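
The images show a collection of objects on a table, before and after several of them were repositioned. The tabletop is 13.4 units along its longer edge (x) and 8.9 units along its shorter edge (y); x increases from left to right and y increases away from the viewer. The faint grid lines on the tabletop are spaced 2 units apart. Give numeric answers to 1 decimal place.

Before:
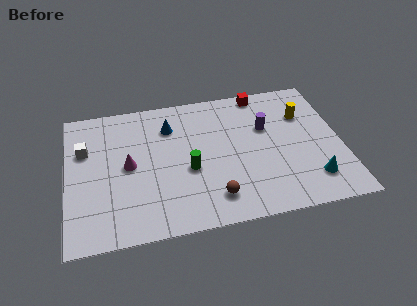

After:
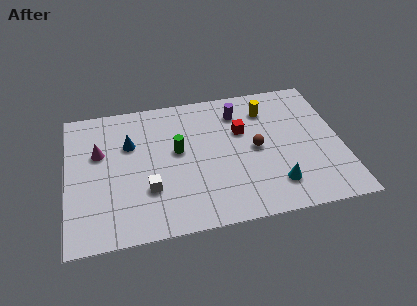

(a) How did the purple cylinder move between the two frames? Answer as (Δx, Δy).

(-1.3, 1.3)

The purple cylinder started near (9.8, 5.7) and ended near (8.5, 7.0).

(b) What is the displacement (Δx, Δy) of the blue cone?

(-2.0, -0.8)

The blue cone started near (5.1, 6.7) and ended near (3.1, 5.9).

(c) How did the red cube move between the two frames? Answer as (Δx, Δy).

(-1.1, -2.4)

From the two frames, the red cube sits at roughly (9.7, 8.1) before and (8.6, 5.7) after.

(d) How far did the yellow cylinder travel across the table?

1.9

The yellow cylinder was near (11.7, 6.2) before and (9.9, 6.9) after, so it travelled √(1.8² + 0.7²) ≈ 1.9 units.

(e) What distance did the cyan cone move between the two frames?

1.8

The cyan cone was near (11.8, 1.9) before and (10.0, 1.9) after, so it travelled √(1.8² + 0.0²) ≈ 1.8 units.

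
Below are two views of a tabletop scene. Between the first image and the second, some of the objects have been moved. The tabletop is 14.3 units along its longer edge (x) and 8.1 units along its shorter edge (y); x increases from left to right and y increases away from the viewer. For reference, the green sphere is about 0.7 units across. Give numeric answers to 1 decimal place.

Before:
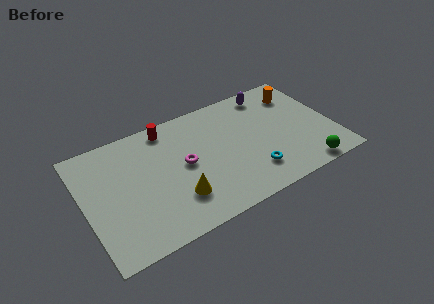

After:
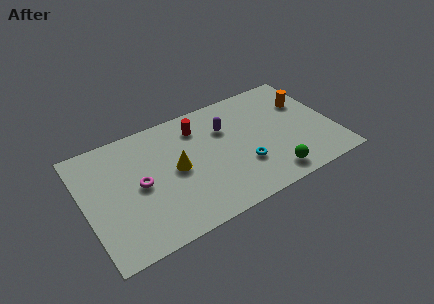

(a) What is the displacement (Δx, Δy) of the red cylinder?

(1.7, -0.7)

The red cylinder started near (5.1, 7.1) and ended near (6.8, 6.4).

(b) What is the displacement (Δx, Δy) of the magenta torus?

(-2.6, -0.2)

The magenta torus was at about (5.7, 4.2) and moved to about (3.1, 4.0).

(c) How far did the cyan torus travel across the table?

0.8

The cyan torus was near (9.3, 1.9) before and (8.9, 2.6) after, so it travelled √(0.4² + 0.7²) ≈ 0.8 units.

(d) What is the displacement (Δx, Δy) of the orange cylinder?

(0.3, -0.8)

From the two frames, the orange cylinder sits at roughly (12.7, 6.3) before and (13.0, 5.5) after.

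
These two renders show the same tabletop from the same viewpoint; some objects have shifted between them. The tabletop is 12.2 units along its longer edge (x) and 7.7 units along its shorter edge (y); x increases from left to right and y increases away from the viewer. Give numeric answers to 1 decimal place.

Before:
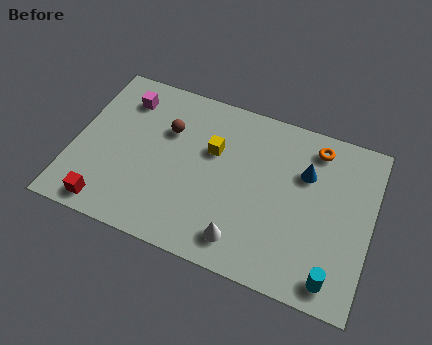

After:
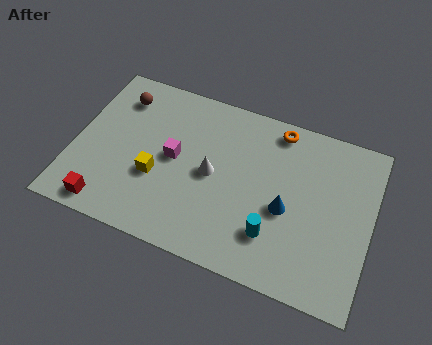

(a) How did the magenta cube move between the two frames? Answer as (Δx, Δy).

(2.3, -2.1)

The magenta cube was at about (1.8, 6.1) and moved to about (4.1, 4.0).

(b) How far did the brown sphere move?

2.3

From (3.7, 5.2) to (1.6, 6.1), the brown sphere covered √(2.1² + 0.9²) ≈ 2.3 units.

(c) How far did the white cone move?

2.9

The white cone was near (7.2, 1.3) before and (5.7, 3.8) after, so it travelled √(1.5² + 2.5²) ≈ 2.9 units.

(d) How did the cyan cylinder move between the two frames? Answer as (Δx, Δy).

(-2.5, 1.0)

The cyan cylinder was at about (10.9, 1.0) and moved to about (8.4, 2.0).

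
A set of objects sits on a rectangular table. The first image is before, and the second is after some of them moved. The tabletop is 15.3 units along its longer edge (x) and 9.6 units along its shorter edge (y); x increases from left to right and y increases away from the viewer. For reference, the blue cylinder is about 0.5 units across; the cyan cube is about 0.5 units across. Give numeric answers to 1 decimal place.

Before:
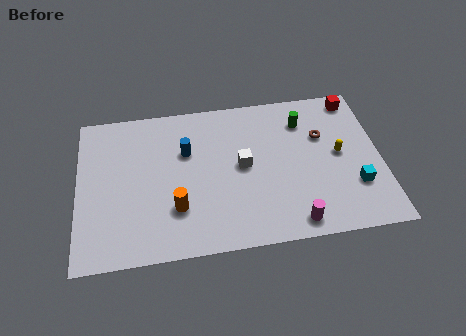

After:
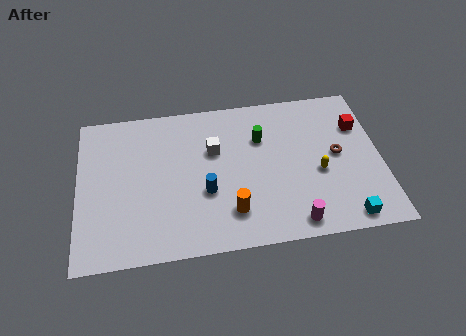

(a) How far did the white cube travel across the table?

1.8

The white cube moved from about (8.3, 5.0) to (6.9, 6.2), a distance of √(1.4² + 1.2²) ≈ 1.8.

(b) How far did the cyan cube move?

2.0

The cyan cube moved from about (13.9, 2.9) to (13.3, 1.0), a distance of √(0.6² + 1.9²) ≈ 2.0.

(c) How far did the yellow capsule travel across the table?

1.5

The yellow capsule moved from about (13.2, 5.0) to (12.1, 4.0), a distance of √(1.1² + 1.0²) ≈ 1.5.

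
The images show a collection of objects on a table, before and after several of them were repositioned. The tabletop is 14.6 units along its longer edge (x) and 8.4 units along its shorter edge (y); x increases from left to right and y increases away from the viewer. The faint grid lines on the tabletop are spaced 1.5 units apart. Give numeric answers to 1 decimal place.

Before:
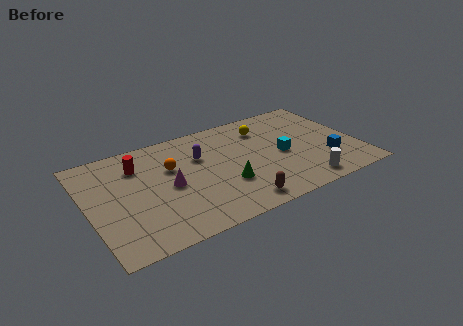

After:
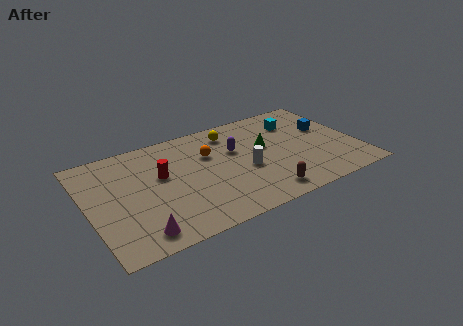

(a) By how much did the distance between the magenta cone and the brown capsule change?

+2.3

Before: roughly 4.4 units apart; after: 6.7. That's 2.3 units further apart.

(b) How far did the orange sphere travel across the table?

2.1

From (4.6, 5.4) to (6.7, 5.6), the orange sphere covered √(2.1² + 0.2²) ≈ 2.1 units.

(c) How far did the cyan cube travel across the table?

2.7

The cyan cube was near (10.5, 3.9) before and (11.7, 6.3) after, so it travelled √(1.2² + 2.4²) ≈ 2.7 units.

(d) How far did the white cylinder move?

3.7

The white cylinder moved from about (11.2, 1.1) to (8.4, 3.5), a distance of √(2.8² + 2.4²) ≈ 3.7.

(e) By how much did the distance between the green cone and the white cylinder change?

-2.4

They were about 4.3 units apart before and 1.9 after — 2.4 units closer together.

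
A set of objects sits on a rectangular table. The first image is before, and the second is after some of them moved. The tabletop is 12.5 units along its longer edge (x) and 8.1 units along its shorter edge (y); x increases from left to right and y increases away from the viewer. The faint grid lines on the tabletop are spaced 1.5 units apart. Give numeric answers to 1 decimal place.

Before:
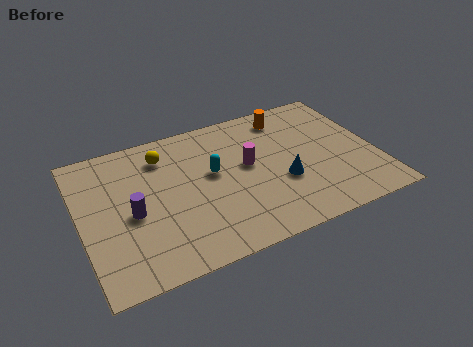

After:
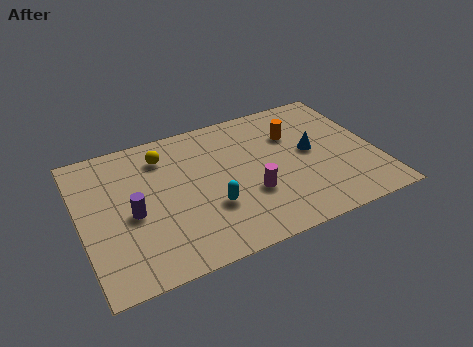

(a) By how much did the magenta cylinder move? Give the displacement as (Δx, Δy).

(-0.1, -1.7)

The magenta cylinder was at about (7.1, 4.5) and moved to about (7.0, 2.8).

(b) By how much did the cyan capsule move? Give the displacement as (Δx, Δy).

(-0.3, -1.9)

From the two frames, the cyan capsule sits at roughly (5.6, 4.6) before and (5.3, 2.7) after.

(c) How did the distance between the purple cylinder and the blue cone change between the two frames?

+1.4

Before: roughly 6.3 units apart; after: 7.7. That's 1.4 units further apart.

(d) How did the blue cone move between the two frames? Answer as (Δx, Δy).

(1.4, 1.3)

From the two frames, the blue cone sits at roughly (8.4, 3.0) before and (9.8, 4.3) after.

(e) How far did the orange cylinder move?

1.2

The orange cylinder was near (9.1, 6.8) before and (9.2, 5.6) after, so it travelled √(0.1² + 1.2²) ≈ 1.2 units.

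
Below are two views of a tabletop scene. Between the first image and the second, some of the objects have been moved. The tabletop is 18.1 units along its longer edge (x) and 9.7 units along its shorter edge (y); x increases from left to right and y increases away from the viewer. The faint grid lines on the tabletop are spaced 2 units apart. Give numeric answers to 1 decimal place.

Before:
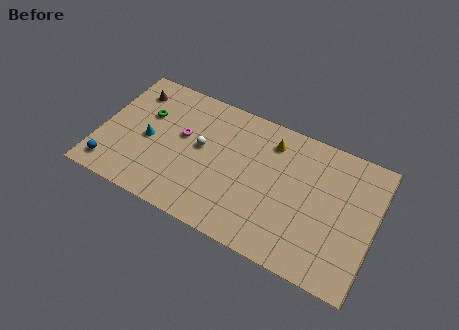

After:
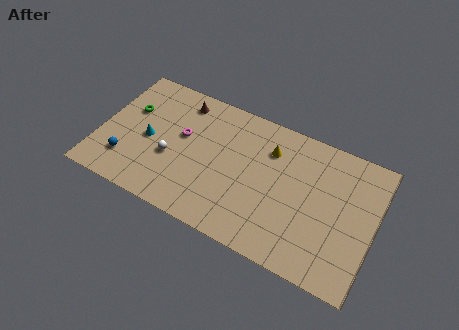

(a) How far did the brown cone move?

3.2

The brown cone was near (1.7, 7.7) before and (4.9, 8.2) after, so it travelled √(3.2² + 0.5²) ≈ 3.2 units.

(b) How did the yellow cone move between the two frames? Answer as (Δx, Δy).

(0.0, -0.6)

From the two frames, the yellow cone sits at roughly (11.0, 7.8) before and (11.0, 7.2) after.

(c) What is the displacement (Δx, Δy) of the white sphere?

(-1.8, -1.6)

The white sphere was at about (6.6, 5.4) and moved to about (4.8, 3.8).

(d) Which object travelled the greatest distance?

the brown cone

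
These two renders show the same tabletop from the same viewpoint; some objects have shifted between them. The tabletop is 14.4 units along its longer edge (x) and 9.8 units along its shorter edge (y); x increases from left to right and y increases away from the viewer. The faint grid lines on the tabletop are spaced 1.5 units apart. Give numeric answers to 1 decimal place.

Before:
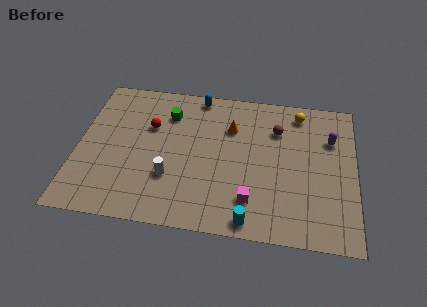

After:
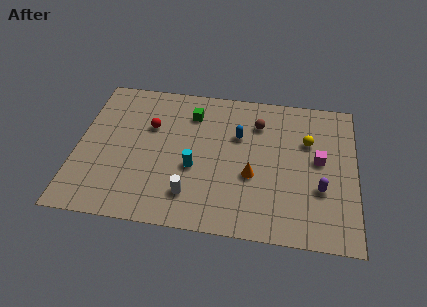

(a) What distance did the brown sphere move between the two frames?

1.0

The brown sphere was near (10.3, 7.1) before and (9.3, 7.4) after, so it travelled √(1.0² + 0.3²) ≈ 1.0 units.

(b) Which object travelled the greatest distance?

the magenta cube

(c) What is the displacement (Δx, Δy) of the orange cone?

(1.2, -3.1)

The orange cone started near (7.9, 6.9) and ended near (9.1, 3.8).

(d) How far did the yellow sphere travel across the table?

2.0

The yellow sphere moved from about (11.4, 8.4) to (11.9, 6.5), a distance of √(0.5² + 1.9²) ≈ 2.0.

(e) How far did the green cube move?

1.2

From (4.6, 7.4) to (5.8, 7.6), the green cube covered √(1.2² + 0.2²) ≈ 1.2 units.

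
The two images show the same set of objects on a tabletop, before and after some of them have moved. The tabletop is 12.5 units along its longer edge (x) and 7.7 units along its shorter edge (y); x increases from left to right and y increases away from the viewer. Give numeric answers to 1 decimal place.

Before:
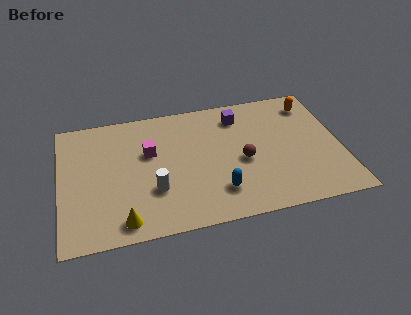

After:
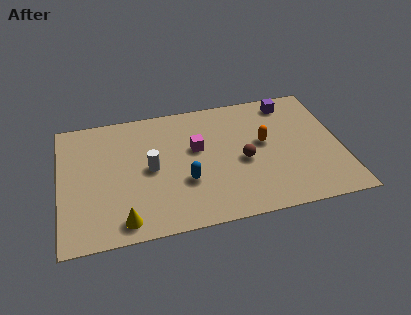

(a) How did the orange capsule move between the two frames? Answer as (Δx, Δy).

(-2.3, -2.0)

The orange capsule started near (11.4, 6.3) and ended near (9.1, 4.3).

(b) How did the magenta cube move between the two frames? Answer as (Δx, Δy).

(2.1, -0.2)

The magenta cube was at about (4.0, 4.8) and moved to about (6.1, 4.6).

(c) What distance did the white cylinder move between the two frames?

1.3

From (4.1, 2.5) to (4.0, 3.8), the white cylinder covered √(0.1² + 1.3²) ≈ 1.3 units.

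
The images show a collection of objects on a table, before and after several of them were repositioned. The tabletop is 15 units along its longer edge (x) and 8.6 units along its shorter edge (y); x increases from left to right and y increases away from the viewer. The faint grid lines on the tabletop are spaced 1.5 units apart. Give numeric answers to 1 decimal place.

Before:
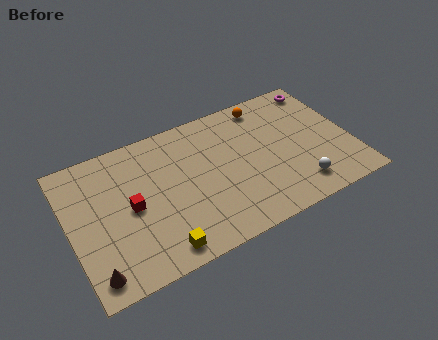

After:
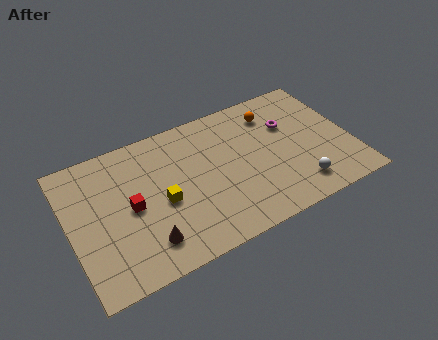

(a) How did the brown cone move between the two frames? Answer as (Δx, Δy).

(2.8, 0.6)

From the two frames, the brown cone sits at roughly (0.9, 1.2) before and (3.7, 1.8) after.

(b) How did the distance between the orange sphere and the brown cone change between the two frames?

-2.8

They were about 11.8 units apart before and 9.0 after — 2.8 units closer together.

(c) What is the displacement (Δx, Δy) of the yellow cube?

(0.5, 2.7)

The yellow cube started near (4.3, 1.1) and ended near (4.8, 3.8).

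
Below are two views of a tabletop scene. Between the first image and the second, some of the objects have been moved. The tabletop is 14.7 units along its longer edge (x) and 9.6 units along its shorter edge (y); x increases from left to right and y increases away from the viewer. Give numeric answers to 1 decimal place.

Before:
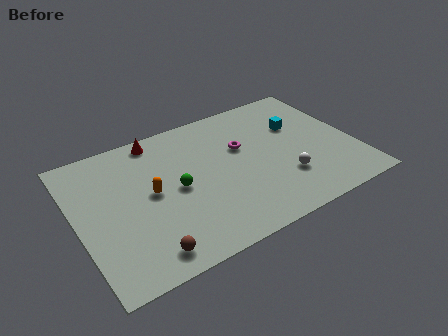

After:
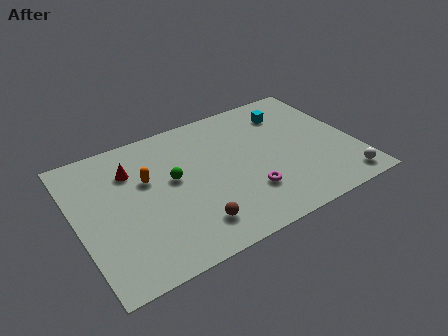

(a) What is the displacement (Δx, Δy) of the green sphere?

(-0.1, 0.7)

The green sphere was at about (5.2, 4.7) and moved to about (5.1, 5.4).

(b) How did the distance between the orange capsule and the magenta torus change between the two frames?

+0.8

Before: roughly 5.1 units apart; after: 5.9. That's 0.8 units further apart.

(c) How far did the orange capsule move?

1.0

The orange capsule moved from about (3.9, 5.0) to (3.8, 6.0), a distance of √(0.1² + 1.0²) ≈ 1.0.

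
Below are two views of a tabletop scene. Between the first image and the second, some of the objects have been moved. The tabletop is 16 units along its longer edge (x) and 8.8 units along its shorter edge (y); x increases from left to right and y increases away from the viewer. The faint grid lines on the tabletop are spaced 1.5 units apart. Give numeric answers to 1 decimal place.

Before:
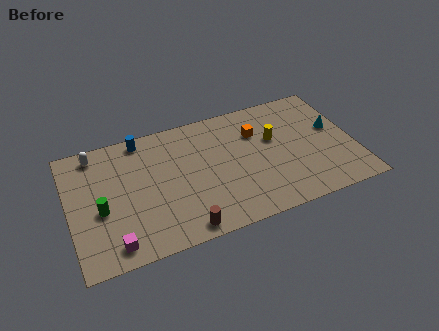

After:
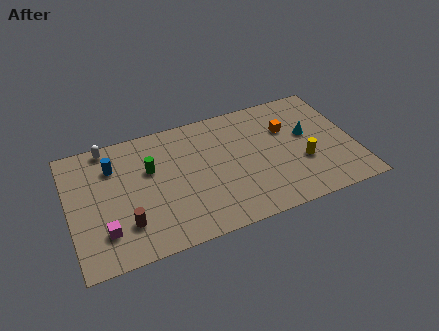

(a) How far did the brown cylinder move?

3.3

From (6.0, 0.9) to (3.0, 2.3), the brown cylinder covered √(3.0² + 1.4²) ≈ 3.3 units.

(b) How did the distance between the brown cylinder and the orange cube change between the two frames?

+3.0

Before: roughly 7.1 units apart; after: 10.1. That's 3.0 units further apart.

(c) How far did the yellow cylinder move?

2.6

From (11.6, 5.4) to (13.0, 3.2), the yellow cylinder covered √(1.4² + 2.2²) ≈ 2.6 units.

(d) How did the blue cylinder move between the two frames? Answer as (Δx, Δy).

(-1.7, -1.4)

From the two frames, the blue cylinder sits at roughly (4.3, 7.9) before and (2.6, 6.5) after.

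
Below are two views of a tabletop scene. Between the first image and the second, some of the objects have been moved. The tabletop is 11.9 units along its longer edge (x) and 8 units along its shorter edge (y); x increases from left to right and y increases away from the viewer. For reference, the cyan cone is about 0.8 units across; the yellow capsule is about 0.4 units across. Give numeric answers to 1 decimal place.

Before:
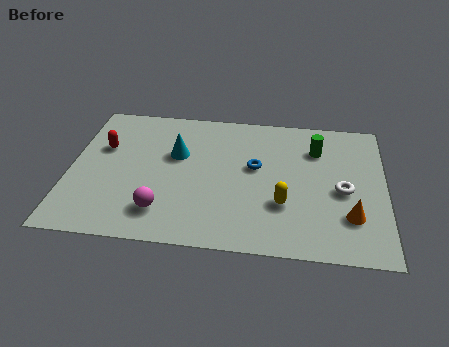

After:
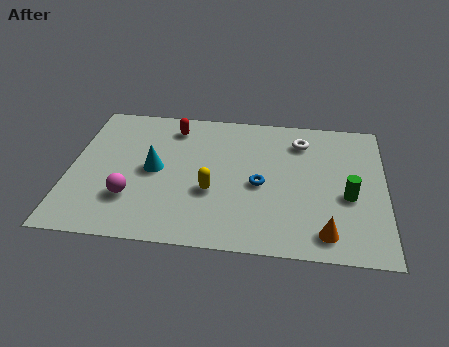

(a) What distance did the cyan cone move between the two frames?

1.3

From (4.0, 5.0) to (3.2, 4.0), the cyan cone covered √(0.8² + 1.0²) ≈ 1.3 units.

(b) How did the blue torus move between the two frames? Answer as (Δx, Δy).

(0.2, -1.0)

From the two frames, the blue torus sits at roughly (7.0, 4.6) before and (7.2, 3.6) after.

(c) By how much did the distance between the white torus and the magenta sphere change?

+0.5

Before: roughly 7.0 units apart; after: 7.5. That's 0.5 units further apart.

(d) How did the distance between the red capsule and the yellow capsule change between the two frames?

-3.4

They were about 7.3 units apart before and 3.9 after — 3.4 units closer together.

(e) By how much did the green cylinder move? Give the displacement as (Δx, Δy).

(1.2, -2.6)

The green cylinder started near (9.3, 5.9) and ended near (10.5, 3.3).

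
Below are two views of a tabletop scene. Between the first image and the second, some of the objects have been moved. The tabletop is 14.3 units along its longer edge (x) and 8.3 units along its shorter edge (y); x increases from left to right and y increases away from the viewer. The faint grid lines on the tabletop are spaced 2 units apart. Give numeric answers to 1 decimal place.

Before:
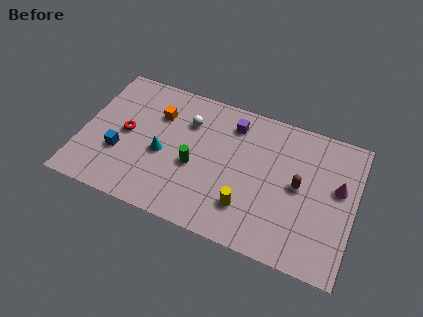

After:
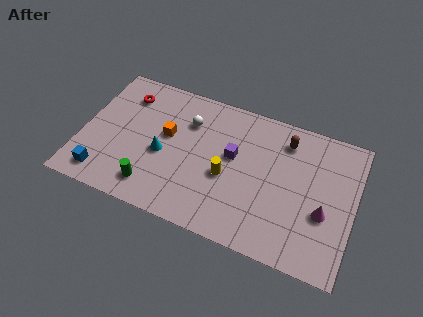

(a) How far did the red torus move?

2.3

The red torus moved from about (2.3, 4.2) to (2.0, 6.5), a distance of √(0.3² + 2.3²) ≈ 2.3.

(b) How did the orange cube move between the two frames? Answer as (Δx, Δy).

(0.6, -1.1)

The orange cube started near (3.8, 5.9) and ended near (4.4, 4.8).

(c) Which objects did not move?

the white sphere and the cyan cone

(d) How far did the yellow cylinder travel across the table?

1.8

The yellow cylinder moved from about (8.9, 2.1) to (7.7, 3.5), a distance of √(1.2² + 1.4²) ≈ 1.8.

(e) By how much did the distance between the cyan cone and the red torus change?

+1.6

The distance was about 2.1 in the first image and 3.7 in the second, so they moved 1.6 units further apart.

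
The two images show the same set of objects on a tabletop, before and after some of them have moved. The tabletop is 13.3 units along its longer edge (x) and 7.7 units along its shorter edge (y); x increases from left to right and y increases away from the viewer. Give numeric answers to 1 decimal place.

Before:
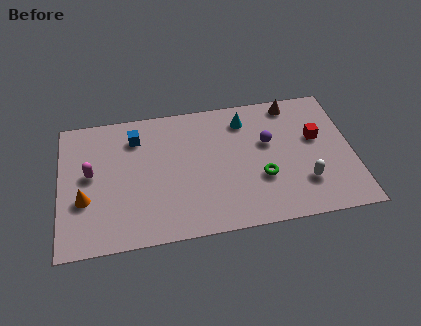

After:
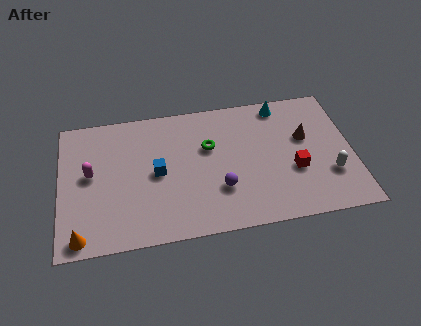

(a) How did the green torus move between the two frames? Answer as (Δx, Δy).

(-2.3, 2.2)

The green torus started near (9.1, 2.7) and ended near (6.8, 4.9).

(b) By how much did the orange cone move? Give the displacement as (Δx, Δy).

(-0.2, -2.0)

From the two frames, the orange cone sits at roughly (1.1, 2.8) before and (0.9, 0.8) after.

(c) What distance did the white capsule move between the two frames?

1.2

From (11.0, 2.1) to (12.2, 2.4), the white capsule covered √(1.2² + 0.3²) ≈ 1.2 units.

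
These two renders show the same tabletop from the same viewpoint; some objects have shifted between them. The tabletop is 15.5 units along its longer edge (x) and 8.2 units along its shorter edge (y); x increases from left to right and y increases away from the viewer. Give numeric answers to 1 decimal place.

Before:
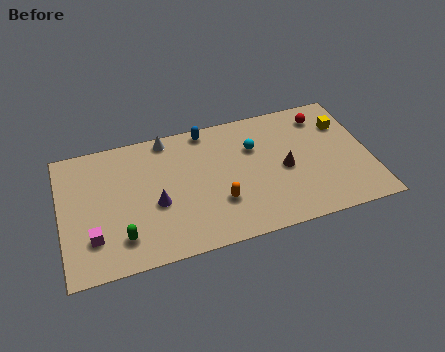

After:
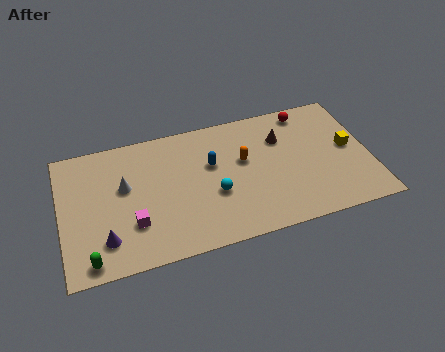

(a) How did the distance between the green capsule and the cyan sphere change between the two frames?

-1.2

They were about 7.9 units apart before and 6.7 after — 1.2 units closer together.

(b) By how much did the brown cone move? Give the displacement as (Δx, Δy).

(0.0, 2.0)

The brown cone was at about (11.2, 3.8) and moved to about (11.2, 5.8).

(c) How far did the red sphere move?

0.9

From (13.4, 6.7) to (12.6, 7.2), the red sphere covered √(0.8² + 0.5²) ≈ 0.9 units.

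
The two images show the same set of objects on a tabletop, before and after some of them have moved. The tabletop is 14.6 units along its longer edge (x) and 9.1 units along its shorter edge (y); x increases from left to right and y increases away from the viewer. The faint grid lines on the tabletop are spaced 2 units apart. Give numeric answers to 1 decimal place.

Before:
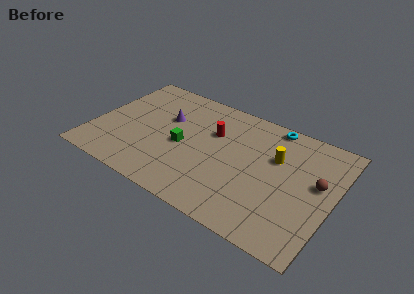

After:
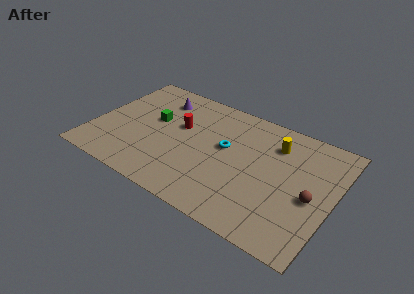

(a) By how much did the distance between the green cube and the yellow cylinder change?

+1.7

Before: roughly 5.8 units apart; after: 7.5. That's 1.7 units further apart.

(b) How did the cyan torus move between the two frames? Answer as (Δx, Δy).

(-2.4, -3.1)

From the two frames, the cyan torus sits at roughly (10.4, 8.3) before and (8.0, 5.2) after.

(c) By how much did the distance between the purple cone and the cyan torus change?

-1.8

They were about 6.7 units apart before and 4.9 after — 1.8 units closer together.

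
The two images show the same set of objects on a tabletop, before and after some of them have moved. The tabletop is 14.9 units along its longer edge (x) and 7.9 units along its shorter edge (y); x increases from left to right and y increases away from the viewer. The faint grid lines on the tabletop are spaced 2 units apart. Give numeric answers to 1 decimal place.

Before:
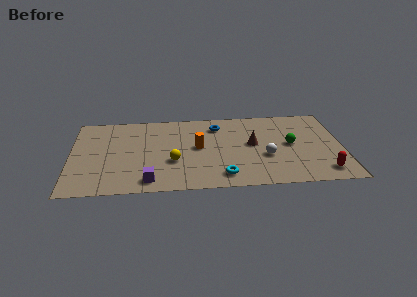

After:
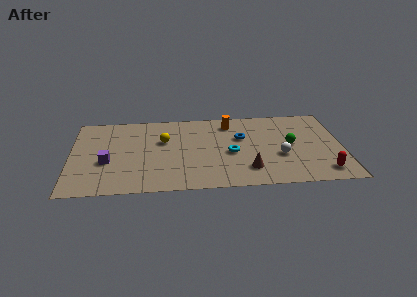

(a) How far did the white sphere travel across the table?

0.8

From (10.7, 3.0) to (11.5, 3.0), the white sphere covered √(0.8² + 0.0²) ≈ 0.8 units.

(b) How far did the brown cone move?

2.5

The brown cone moved from about (10.0, 4.3) to (9.7, 1.8), a distance of √(0.3² + 2.5²) ≈ 2.5.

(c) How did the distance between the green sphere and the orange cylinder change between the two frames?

-1.0

The distance was about 5.1 in the first image and 4.1 in the second, so they moved 1.0 units closer together.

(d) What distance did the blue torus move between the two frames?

1.8

From (8.1, 6.3) to (9.4, 5.0), the blue torus covered √(1.3² + 1.3²) ≈ 1.8 units.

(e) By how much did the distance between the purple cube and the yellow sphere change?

+1.4

They were about 2.2 units apart before and 3.6 after — 1.4 units further apart.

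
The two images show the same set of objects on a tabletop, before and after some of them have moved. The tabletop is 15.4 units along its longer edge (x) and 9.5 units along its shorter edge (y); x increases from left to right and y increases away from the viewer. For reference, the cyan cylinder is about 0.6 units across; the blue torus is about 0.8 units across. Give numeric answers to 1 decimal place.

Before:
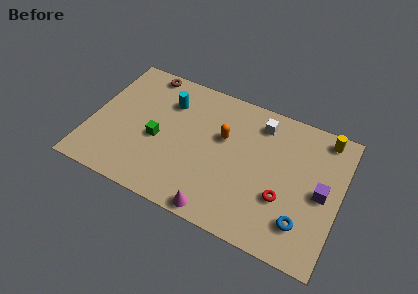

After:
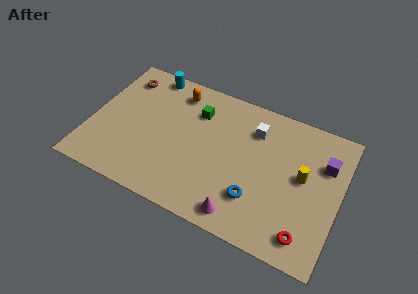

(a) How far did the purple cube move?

2.0

The purple cube moved from about (14.3, 4.6) to (14.3, 6.6), a distance of √(0.0² + 2.0²) ≈ 2.0.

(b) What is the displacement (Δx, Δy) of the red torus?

(1.6, -1.8)

The red torus started near (12.1, 3.3) and ended near (13.7, 1.5).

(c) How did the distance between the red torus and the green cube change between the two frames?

+1.3

The distance was about 7.9 in the first image and 9.2 in the second, so they moved 1.3 units further apart.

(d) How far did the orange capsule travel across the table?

3.8

The orange capsule moved from about (8.1, 5.9) to (4.9, 7.9), a distance of √(3.2² + 2.0²) ≈ 3.8.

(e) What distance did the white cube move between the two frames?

0.7

The white cube was near (10.2, 7.8) before and (9.9, 7.2) after, so it travelled √(0.3² + 0.6²) ≈ 0.7 units.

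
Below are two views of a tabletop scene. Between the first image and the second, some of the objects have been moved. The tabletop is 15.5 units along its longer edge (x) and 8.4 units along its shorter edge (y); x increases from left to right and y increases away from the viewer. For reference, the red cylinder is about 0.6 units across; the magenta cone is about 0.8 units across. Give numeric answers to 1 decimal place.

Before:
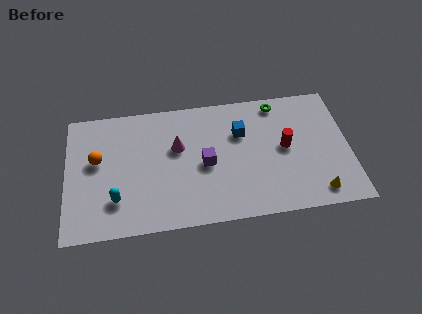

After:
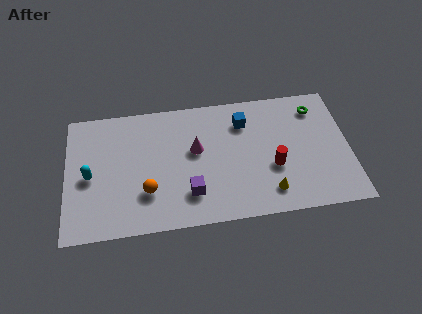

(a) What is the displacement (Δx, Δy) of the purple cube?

(-0.9, -1.8)

From the two frames, the purple cube sits at roughly (7.6, 3.9) before and (6.7, 2.1) after.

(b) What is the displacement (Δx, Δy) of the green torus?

(2.1, -0.6)

The green torus started near (11.7, 7.4) and ended near (13.8, 6.8).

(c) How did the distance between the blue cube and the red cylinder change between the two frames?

+0.8

Before: roughly 2.7 units apart; after: 3.5. That's 0.8 units further apart.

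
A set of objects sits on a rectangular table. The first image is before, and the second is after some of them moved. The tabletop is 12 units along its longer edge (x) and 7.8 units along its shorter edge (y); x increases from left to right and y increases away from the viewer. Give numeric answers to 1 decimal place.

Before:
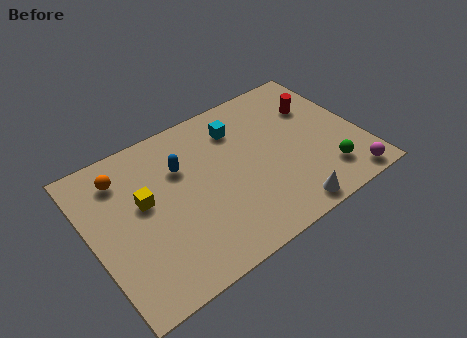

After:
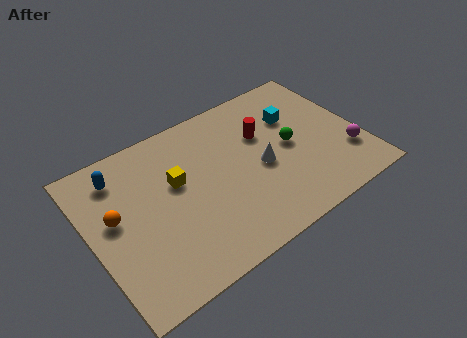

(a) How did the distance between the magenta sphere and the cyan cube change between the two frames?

-3.0

They were about 6.6 units apart before and 3.6 after — 3.0 units closer together.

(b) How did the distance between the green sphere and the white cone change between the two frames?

-0.7

They were about 2.2 units apart before and 1.5 after — 0.7 units closer together.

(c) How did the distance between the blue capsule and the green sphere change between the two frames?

+0.8

They were about 6.9 units apart before and 7.7 after — 0.8 units further apart.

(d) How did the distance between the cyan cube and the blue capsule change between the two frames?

+5.1

The distance was about 2.8 in the first image and 7.9 in the second, so they moved 5.1 units further apart.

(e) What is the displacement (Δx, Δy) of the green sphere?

(-1.2, 2.2)

The green sphere started near (10.1, 1.7) and ended near (8.9, 3.9).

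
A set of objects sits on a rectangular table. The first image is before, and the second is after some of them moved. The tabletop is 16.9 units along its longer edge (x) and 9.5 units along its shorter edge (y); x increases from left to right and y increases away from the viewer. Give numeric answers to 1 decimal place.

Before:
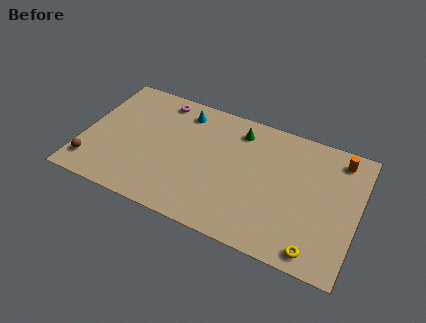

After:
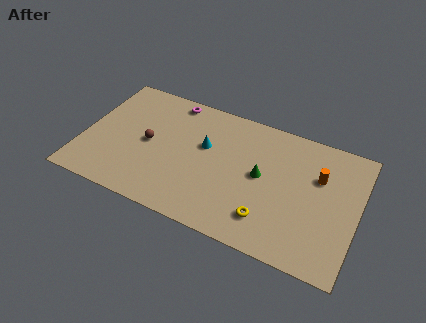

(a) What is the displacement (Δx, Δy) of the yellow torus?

(-3.0, 1.0)

The yellow torus was at about (14.7, 1.1) and moved to about (11.7, 2.1).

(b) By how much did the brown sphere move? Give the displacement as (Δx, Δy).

(3.2, 2.9)

The brown sphere was at about (0.8, 1.8) and moved to about (4.0, 4.7).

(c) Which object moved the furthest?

the brown sphere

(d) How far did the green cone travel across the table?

3.3

The green cone was near (9.3, 7.8) before and (11.0, 5.0) after, so it travelled √(1.7² + 2.8²) ≈ 3.3 units.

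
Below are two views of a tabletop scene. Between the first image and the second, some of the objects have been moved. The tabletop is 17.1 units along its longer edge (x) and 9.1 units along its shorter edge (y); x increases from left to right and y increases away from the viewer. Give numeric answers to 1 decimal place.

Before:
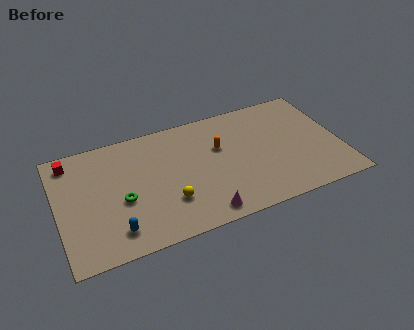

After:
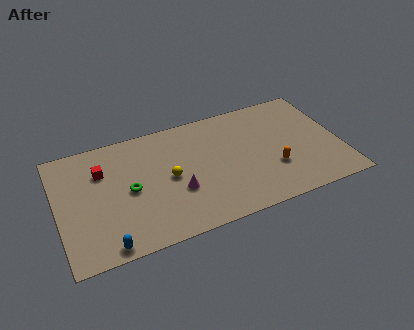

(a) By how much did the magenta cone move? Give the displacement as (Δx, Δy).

(-1.3, 2.2)

From the two frames, the magenta cone sits at roughly (8.4, 1.1) before and (7.1, 3.3) after.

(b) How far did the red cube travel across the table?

2.3

From (1.0, 7.8) to (2.8, 6.4), the red cube covered √(1.8² + 1.4²) ≈ 2.3 units.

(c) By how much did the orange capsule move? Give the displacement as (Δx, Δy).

(3.0, -2.8)

The orange capsule started near (9.9, 5.8) and ended near (12.9, 3.0).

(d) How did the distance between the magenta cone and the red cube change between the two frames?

-4.7

They were about 10.0 units apart before and 5.3 after — 4.7 units closer together.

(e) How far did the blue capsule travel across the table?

1.1

The blue capsule moved from about (3.2, 1.7) to (2.6, 0.8), a distance of √(0.6² + 0.9²) ≈ 1.1.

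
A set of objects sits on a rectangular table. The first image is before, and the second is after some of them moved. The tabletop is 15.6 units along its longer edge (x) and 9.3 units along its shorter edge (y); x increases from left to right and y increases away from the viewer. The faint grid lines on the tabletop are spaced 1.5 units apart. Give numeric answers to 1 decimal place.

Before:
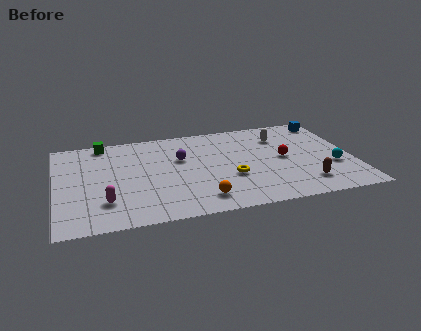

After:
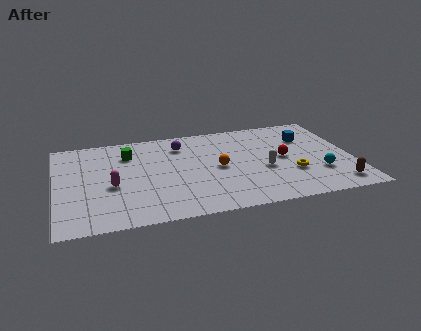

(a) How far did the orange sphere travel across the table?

3.1

The orange sphere was near (7.4, 1.6) before and (8.5, 4.5) after, so it travelled √(1.1² + 2.9²) ≈ 3.1 units.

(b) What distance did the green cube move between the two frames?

1.9

The green cube moved from about (2.6, 8.4) to (3.9, 7.0), a distance of √(1.3² + 1.4²) ≈ 1.9.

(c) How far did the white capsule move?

3.4

The white capsule was near (12.0, 7.0) before and (10.9, 3.8) after, so it travelled √(1.1² + 3.2²) ≈ 3.4 units.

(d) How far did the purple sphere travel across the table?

1.4

The purple sphere was near (6.6, 5.9) before and (6.7, 7.3) after, so it travelled √(0.1² + 1.4²) ≈ 1.4 units.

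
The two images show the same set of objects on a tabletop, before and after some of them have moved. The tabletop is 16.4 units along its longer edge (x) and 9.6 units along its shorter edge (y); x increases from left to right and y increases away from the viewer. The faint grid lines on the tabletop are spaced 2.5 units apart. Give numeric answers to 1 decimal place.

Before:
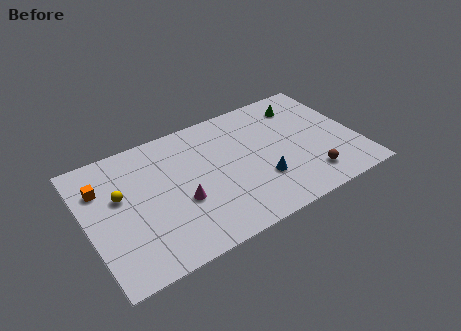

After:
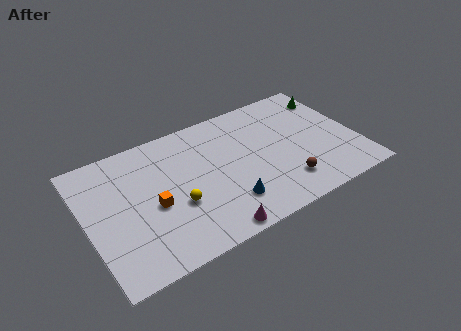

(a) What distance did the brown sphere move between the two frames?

1.5

From (13.1, 1.9) to (11.6, 2.1), the brown sphere covered √(1.5² + 0.2²) ≈ 1.5 units.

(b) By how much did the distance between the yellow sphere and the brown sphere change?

-5.1

They were about 11.7 units apart before and 6.6 after — 5.1 units closer together.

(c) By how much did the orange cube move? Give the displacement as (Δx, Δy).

(2.8, -2.7)

The orange cube was at about (1.1, 6.9) and moved to about (3.9, 4.2).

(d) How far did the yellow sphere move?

3.8

The yellow sphere moved from about (2.1, 5.8) to (5.2, 3.6), a distance of √(3.1² + 2.2²) ≈ 3.8.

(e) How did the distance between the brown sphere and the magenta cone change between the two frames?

-2.9

The distance was about 7.8 in the first image and 4.9 in the second, so they moved 2.9 units closer together.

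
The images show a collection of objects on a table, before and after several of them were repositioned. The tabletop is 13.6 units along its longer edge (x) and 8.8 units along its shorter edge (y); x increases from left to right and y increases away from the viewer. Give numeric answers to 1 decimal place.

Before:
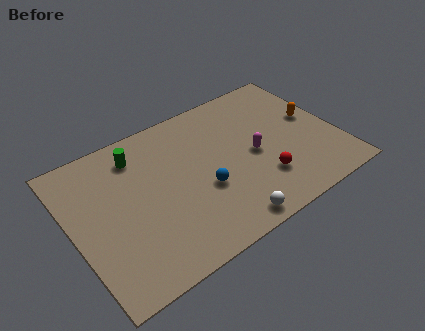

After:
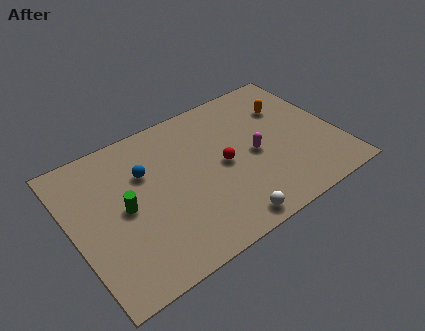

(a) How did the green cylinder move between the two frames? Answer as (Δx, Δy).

(-1.1, -2.7)

The green cylinder was at about (3.7, 7.1) and moved to about (2.6, 4.4).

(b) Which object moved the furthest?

the blue sphere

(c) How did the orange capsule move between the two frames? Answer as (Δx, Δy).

(-1.1, 1.3)

The orange capsule was at about (12.6, 4.9) and moved to about (11.5, 6.2).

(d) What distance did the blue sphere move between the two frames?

3.6

From (6.5, 3.4) to (3.9, 5.9), the blue sphere covered √(2.6² + 2.5²) ≈ 3.6 units.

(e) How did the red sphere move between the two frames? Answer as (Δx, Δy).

(-1.7, 1.9)

The red sphere was at about (9.4, 2.4) and moved to about (7.7, 4.3).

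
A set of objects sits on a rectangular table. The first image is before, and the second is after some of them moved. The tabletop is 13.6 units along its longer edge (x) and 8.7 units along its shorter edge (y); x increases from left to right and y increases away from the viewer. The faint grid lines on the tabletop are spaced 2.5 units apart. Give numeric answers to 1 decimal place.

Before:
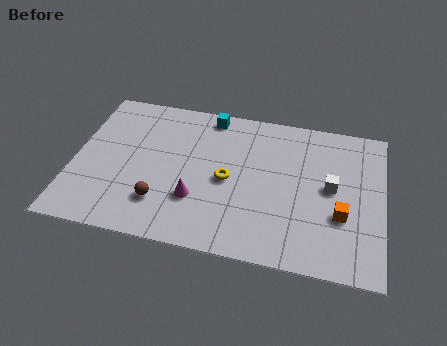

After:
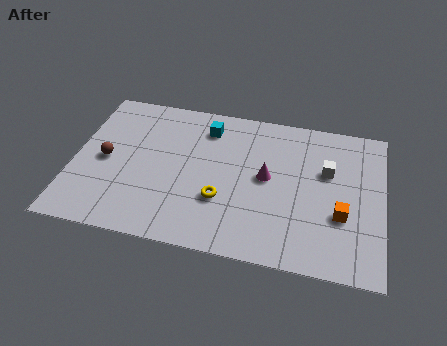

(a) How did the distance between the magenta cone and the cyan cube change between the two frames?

-1.4

Before: roughly 5.1 units apart; after: 3.7. That's 1.4 units closer together.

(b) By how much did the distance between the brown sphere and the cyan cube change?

-0.8

The distance was about 5.9 in the first image and 5.1 in the second, so they moved 0.8 units closer together.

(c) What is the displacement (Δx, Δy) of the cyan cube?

(-0.1, -0.8)

The cyan cube started near (5.8, 7.8) and ended near (5.7, 7.0).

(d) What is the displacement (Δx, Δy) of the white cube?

(-0.2, 0.9)

The white cube was at about (11.3, 4.6) and moved to about (11.1, 5.5).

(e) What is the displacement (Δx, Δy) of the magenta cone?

(3.0, 1.9)

The magenta cone started near (5.5, 2.7) and ended near (8.5, 4.6).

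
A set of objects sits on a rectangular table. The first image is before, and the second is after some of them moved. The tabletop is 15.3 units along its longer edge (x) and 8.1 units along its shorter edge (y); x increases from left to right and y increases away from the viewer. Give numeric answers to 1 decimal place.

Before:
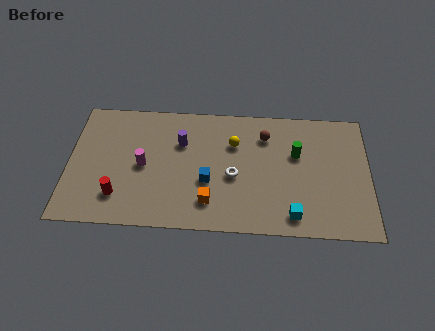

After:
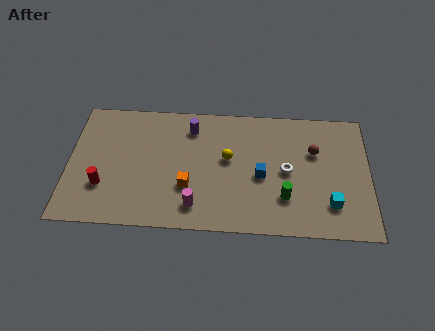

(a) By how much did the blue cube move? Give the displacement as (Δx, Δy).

(2.7, 0.5)

The blue cube was at about (7.1, 3.1) and moved to about (9.8, 3.6).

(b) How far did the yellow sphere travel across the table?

1.0

The yellow sphere moved from about (8.4, 5.6) to (8.1, 4.6), a distance of √(0.3² + 1.0²) ≈ 1.0.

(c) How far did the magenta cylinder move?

3.6

The magenta cylinder moved from about (3.8, 3.9) to (6.5, 1.5), a distance of √(2.7² + 2.4²) ≈ 3.6.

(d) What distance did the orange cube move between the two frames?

1.4

From (7.2, 1.8) to (6.1, 2.7), the orange cube covered √(1.1² + 0.9²) ≈ 1.4 units.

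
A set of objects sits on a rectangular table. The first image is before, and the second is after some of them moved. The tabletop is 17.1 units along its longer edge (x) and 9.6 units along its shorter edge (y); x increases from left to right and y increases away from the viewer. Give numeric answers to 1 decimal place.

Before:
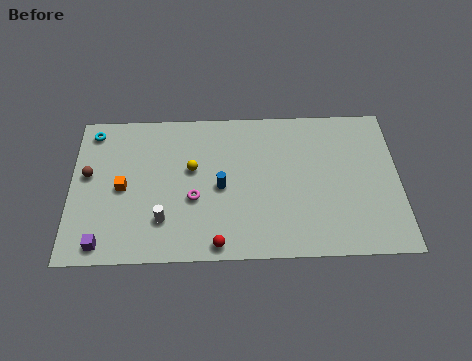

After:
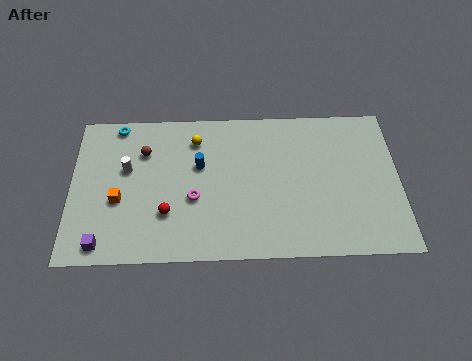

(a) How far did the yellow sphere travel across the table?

1.9

The yellow sphere was near (6.3, 5.7) before and (6.5, 7.6) after, so it travelled √(0.2² + 1.9²) ≈ 1.9 units.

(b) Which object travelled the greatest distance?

the white cylinder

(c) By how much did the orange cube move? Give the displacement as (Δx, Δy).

(-0.2, -0.8)

The orange cube was at about (2.7, 4.6) and moved to about (2.5, 3.8).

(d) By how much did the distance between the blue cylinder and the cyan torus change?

-2.6

They were about 7.7 units apart before and 5.1 after — 2.6 units closer together.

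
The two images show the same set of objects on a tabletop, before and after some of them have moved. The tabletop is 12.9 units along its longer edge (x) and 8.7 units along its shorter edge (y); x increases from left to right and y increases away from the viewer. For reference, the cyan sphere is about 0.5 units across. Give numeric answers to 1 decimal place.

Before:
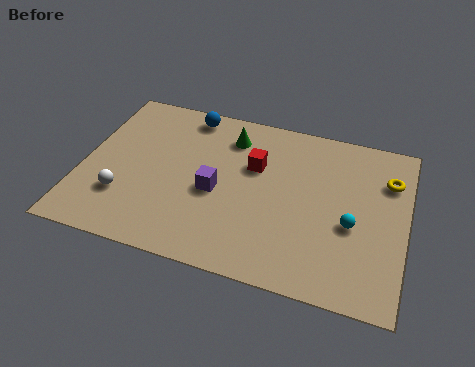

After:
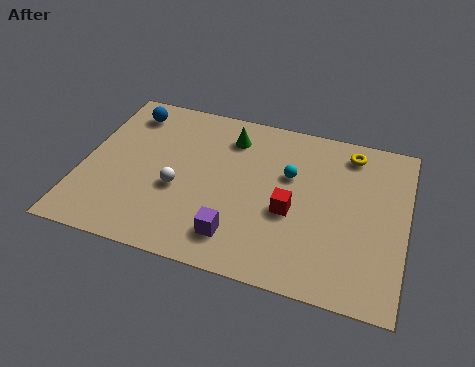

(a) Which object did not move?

the green cone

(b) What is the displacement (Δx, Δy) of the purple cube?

(1.0, -2.1)

The purple cube was at about (5.4, 3.8) and moved to about (6.4, 1.7).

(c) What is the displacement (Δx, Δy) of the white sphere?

(2.1, 1.0)

The white sphere was at about (1.8, 2.5) and moved to about (3.9, 3.5).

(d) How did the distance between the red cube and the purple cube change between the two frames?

+0.5

Before: roughly 2.3 units apart; after: 2.8. That's 0.5 units further apart.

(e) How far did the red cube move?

2.6

From (6.8, 5.6) to (8.4, 3.6), the red cube covered √(1.6² + 2.0²) ≈ 2.6 units.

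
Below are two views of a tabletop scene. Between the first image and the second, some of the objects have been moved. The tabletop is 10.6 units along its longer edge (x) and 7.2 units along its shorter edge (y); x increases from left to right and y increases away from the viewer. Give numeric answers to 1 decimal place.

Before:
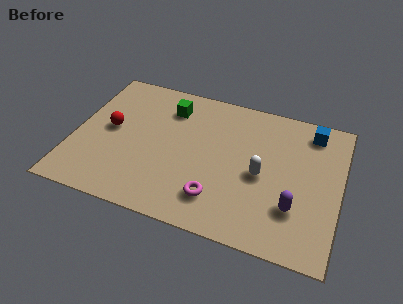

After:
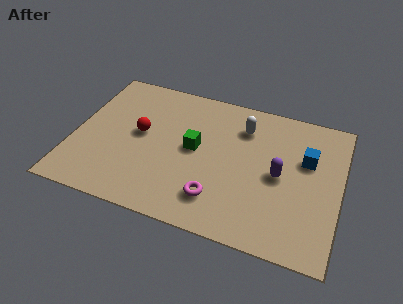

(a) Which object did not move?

the magenta torus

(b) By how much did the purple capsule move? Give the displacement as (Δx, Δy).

(-0.7, 1.4)

The purple capsule was at about (8.9, 2.1) and moved to about (8.2, 3.5).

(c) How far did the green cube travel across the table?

2.2

The green cube was near (3.6, 5.6) before and (4.8, 3.8) after, so it travelled √(1.2² + 1.8²) ≈ 2.2 units.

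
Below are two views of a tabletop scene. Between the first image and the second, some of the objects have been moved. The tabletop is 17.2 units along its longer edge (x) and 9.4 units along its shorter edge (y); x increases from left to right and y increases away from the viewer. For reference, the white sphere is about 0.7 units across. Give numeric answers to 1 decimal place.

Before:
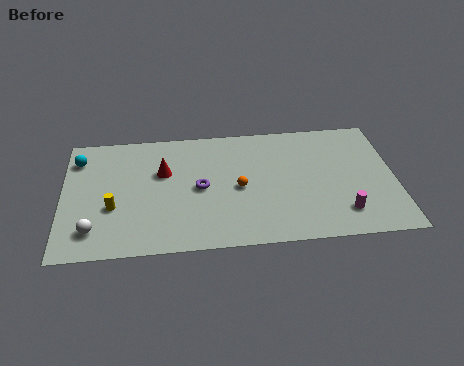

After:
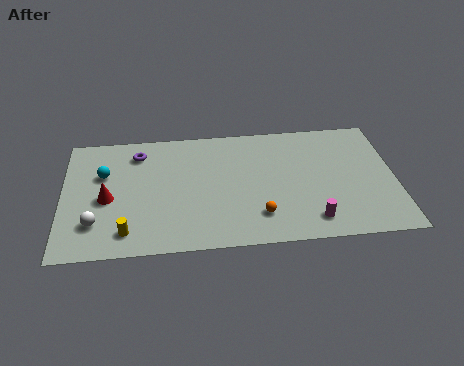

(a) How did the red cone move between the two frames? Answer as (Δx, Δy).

(-2.9, -1.8)

From the two frames, the red cone sits at roughly (5.2, 6.0) before and (2.3, 4.2) after.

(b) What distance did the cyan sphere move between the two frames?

1.8

The cyan sphere moved from about (0.8, 7.4) to (2.1, 6.1), a distance of √(1.3² + 1.3²) ≈ 1.8.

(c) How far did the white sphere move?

0.5

From (1.6, 1.9) to (1.7, 2.4), the white sphere covered √(0.1² + 0.5²) ≈ 0.5 units.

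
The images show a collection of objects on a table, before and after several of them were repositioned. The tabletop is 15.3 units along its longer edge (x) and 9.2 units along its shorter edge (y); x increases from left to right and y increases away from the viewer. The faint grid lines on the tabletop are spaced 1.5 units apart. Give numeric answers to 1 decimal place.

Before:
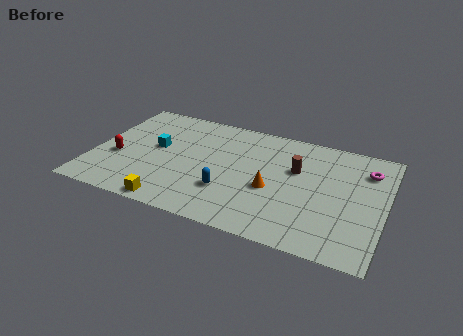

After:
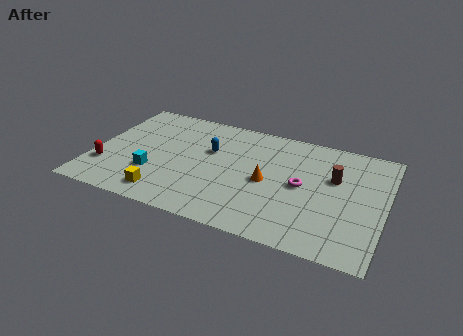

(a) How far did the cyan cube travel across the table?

2.2

From (3.2, 5.1) to (3.3, 2.9), the cyan cube covered √(0.1² + 2.2²) ≈ 2.2 units.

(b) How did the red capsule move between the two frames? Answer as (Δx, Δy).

(-0.5, -1.0)

From the two frames, the red capsule sits at roughly (1.3, 3.6) before and (0.8, 2.6) after.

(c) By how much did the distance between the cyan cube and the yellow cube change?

-2.8

Before: roughly 4.5 units apart; after: 1.7. That's 2.8 units closer together.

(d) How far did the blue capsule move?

3.3

The blue capsule was near (7.3, 2.8) before and (6.0, 5.8) after, so it travelled √(1.3² + 3.0²) ≈ 3.3 units.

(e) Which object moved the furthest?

the magenta torus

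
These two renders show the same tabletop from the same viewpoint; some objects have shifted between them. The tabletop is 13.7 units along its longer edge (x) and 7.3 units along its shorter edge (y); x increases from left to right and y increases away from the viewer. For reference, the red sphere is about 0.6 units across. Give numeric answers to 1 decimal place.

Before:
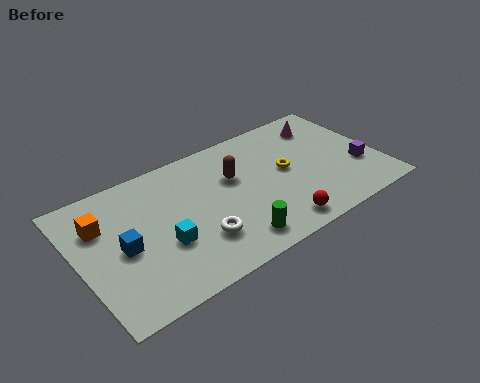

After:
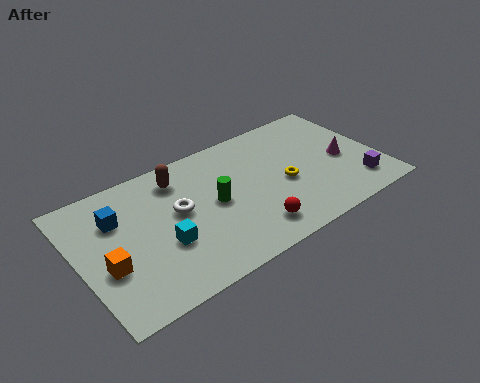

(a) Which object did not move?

the cyan cube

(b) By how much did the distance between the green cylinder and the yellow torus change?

-0.8

Before: roughly 4.0 units apart; after: 3.2. That's 0.8 units closer together.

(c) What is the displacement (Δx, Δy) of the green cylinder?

(-0.4, 2.5)

The green cylinder started near (6.5, 1.2) and ended near (6.1, 3.7).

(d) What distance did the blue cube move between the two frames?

1.7

The blue cube was near (1.9, 3.4) before and (1.9, 5.1) after, so it travelled √(0.0² + 1.7²) ≈ 1.7 units.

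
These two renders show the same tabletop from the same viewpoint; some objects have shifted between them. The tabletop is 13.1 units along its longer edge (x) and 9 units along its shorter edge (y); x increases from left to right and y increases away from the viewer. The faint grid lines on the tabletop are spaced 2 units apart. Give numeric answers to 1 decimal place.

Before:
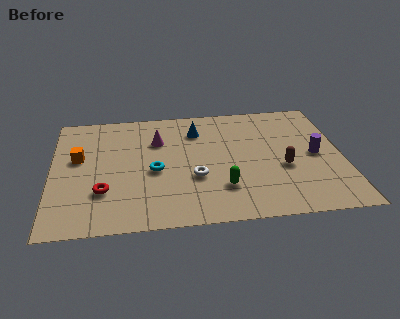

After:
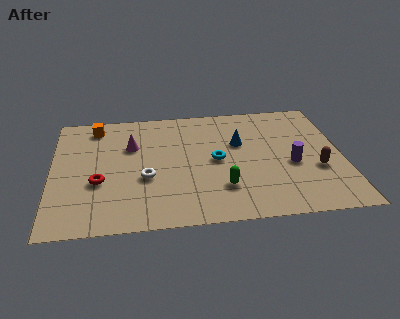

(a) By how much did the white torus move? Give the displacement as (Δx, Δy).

(-2.2, 0.2)

The white torus was at about (6.4, 3.3) and moved to about (4.2, 3.5).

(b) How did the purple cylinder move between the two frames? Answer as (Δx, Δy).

(-1.1, -0.6)

From the two frames, the purple cylinder sits at roughly (11.9, 4.4) before and (10.8, 3.8) after.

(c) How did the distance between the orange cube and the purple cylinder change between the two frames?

-1.1

The distance was about 10.7 in the first image and 9.6 in the second, so they moved 1.1 units closer together.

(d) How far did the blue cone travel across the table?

2.2

The blue cone was near (6.6, 6.9) before and (8.5, 5.7) after, so it travelled √(1.9² + 1.2²) ≈ 2.2 units.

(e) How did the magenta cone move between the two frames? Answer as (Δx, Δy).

(-1.2, -0.3)

From the two frames, the magenta cone sits at roughly (4.8, 6.3) before and (3.6, 6.0) after.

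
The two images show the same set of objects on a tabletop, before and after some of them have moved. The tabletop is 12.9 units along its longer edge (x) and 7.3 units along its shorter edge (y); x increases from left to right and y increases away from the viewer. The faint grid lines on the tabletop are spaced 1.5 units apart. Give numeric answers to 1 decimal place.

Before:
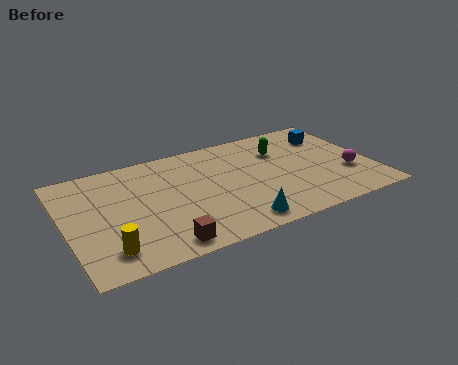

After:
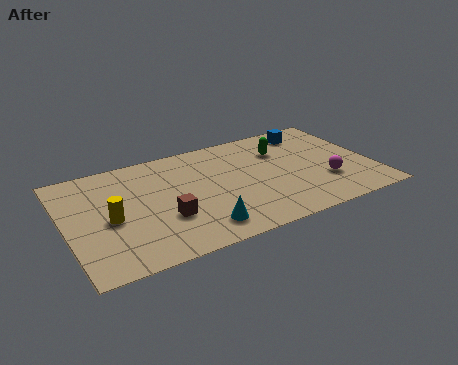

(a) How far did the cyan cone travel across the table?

1.5

The cyan cone moved from about (6.8, 1.0) to (5.3, 1.3), a distance of √(1.5² + 0.3²) ≈ 1.5.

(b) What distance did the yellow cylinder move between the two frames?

1.9

The yellow cylinder was near (1.5, 1.4) before and (1.8, 3.3) after, so it travelled √(0.3² + 1.9²) ≈ 1.9 units.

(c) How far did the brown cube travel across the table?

1.6

The brown cube moved from about (3.7, 0.9) to (4.0, 2.5), a distance of √(0.3² + 1.6²) ≈ 1.6.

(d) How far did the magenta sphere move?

1.0

The magenta sphere moved from about (11.8, 2.5) to (10.8, 2.3), a distance of √(1.0² + 0.2²) ≈ 1.0.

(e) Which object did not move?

the green capsule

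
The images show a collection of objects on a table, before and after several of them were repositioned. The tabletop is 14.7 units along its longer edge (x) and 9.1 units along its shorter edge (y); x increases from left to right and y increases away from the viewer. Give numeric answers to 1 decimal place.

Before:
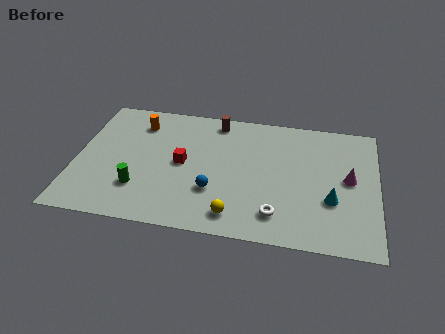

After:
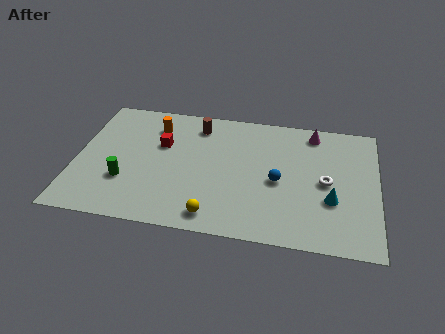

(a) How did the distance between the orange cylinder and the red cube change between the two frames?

-2.1

The distance was about 3.5 in the first image and 1.4 in the second, so they moved 2.1 units closer together.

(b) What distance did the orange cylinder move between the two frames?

0.8

The orange cylinder was near (2.9, 7.2) before and (3.7, 7.1) after, so it travelled √(0.8² + 0.1²) ≈ 0.8 units.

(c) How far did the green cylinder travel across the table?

0.8

From (3.2, 2.5) to (2.5, 2.9), the green cylinder covered √(0.7² + 0.4²) ≈ 0.8 units.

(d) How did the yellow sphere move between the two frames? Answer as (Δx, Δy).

(-1.0, -0.2)

The yellow sphere started near (7.9, 1.4) and ended near (6.9, 1.2).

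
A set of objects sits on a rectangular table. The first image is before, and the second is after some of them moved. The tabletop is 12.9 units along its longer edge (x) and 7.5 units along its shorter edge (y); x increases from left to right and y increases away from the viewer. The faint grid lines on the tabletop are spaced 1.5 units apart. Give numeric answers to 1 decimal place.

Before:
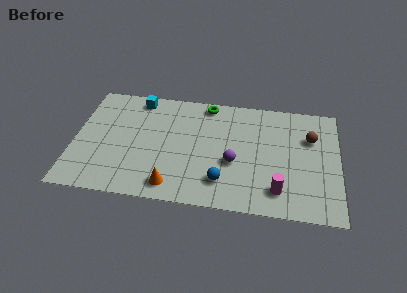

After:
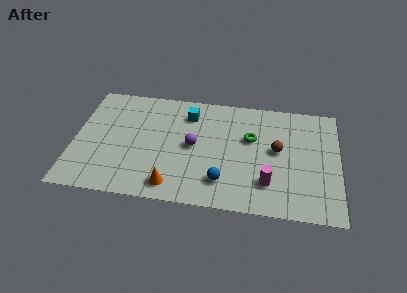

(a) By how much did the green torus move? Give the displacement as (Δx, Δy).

(2.2, -2.0)

From the two frames, the green torus sits at roughly (6.4, 6.7) before and (8.6, 4.7) after.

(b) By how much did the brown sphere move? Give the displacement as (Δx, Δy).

(-1.6, -1.0)

The brown sphere was at about (11.5, 5.1) and moved to about (9.9, 4.1).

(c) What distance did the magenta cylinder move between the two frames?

0.6

The magenta cylinder was near (10.0, 1.5) before and (9.5, 1.9) after, so it travelled √(0.5² + 0.4²) ≈ 0.6 units.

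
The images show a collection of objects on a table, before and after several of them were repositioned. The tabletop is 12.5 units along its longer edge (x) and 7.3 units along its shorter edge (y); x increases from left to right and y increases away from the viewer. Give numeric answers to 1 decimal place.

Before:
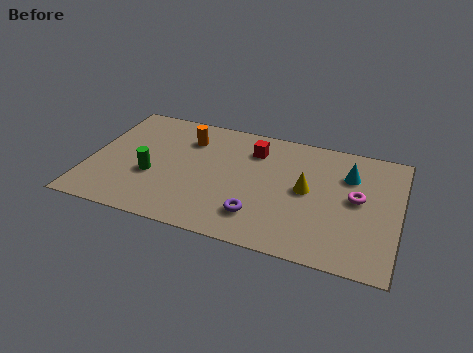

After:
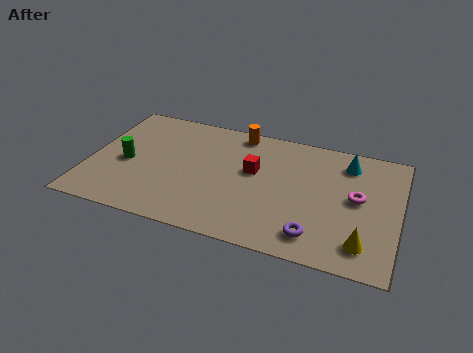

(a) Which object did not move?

the magenta torus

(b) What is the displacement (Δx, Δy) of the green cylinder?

(-1.1, 0.5)

The green cylinder was at about (2.6, 2.8) and moved to about (1.5, 3.3).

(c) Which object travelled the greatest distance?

the yellow cone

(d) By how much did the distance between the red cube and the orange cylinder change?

-0.4

The distance was about 2.7 in the first image and 2.3 in the second, so they moved 0.4 units closer together.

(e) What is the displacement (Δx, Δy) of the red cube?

(0.1, -1.3)

The red cube was at about (6.5, 5.6) and moved to about (6.6, 4.3).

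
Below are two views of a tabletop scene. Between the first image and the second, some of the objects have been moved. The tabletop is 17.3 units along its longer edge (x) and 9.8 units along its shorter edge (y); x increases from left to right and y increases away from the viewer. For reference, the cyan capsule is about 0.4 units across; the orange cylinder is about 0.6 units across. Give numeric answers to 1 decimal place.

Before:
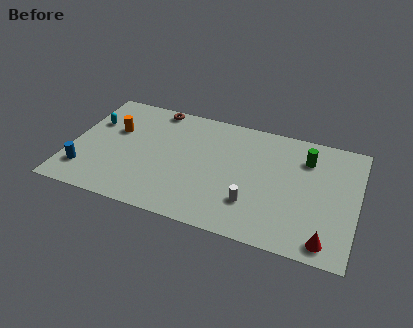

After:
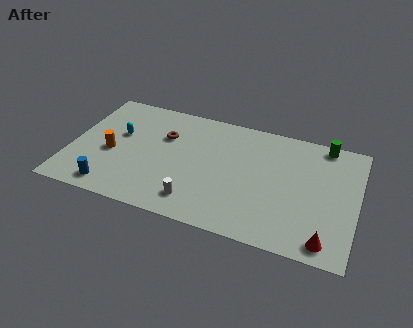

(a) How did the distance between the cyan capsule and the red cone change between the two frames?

-1.8

The distance was about 15.5 in the first image and 13.7 in the second, so they moved 1.8 units closer together.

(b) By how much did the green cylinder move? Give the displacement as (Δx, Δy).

(1.0, 1.5)

The green cylinder was at about (14.1, 7.4) and moved to about (15.1, 8.9).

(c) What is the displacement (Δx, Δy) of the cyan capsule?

(1.7, -0.6)

The cyan capsule started near (1.1, 6.5) and ended near (2.8, 5.9).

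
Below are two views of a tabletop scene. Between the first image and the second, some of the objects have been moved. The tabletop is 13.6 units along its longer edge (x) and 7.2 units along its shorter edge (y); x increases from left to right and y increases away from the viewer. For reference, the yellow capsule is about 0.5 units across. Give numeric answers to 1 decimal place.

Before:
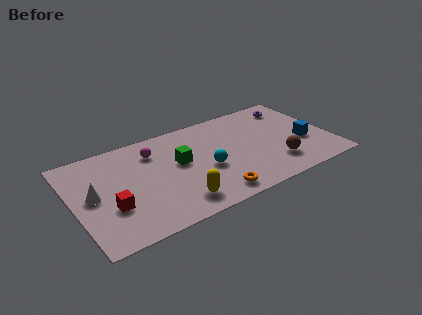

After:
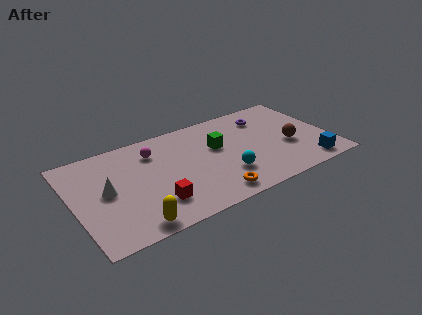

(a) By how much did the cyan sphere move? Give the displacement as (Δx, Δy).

(0.9, -0.9)

The cyan sphere started near (6.9, 3.0) and ended near (7.8, 2.1).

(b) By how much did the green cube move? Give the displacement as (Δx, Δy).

(2.1, 0.3)

The green cube was at about (5.6, 4.1) and moved to about (7.7, 4.4).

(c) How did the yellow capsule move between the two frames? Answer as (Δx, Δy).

(-2.4, -0.5)

The yellow capsule started near (5.1, 1.3) and ended near (2.7, 0.8).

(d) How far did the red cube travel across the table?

2.3

The red cube moved from about (1.8, 2.5) to (4.0, 1.8), a distance of √(2.2² + 0.7²) ≈ 2.3.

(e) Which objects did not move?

the magenta sphere and the orange torus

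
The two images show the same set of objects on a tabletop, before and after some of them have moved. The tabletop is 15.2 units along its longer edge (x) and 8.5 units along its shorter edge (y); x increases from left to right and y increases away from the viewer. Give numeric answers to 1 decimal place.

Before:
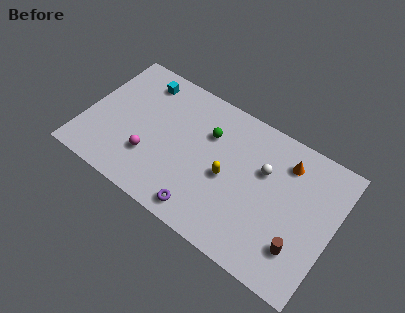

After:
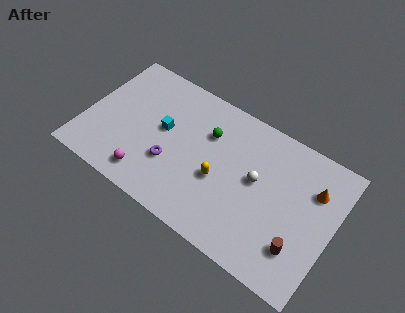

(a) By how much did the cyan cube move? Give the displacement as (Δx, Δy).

(1.8, -2.4)

The cyan cube started near (2.9, 7.1) and ended near (4.7, 4.7).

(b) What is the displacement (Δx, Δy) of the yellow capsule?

(-0.4, -0.4)

The yellow capsule started near (8.8, 3.9) and ended near (8.4, 3.5).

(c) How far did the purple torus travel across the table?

2.9

From (7.8, 1.1) to (5.5, 2.9), the purple torus covered √(2.3² + 1.8²) ≈ 2.9 units.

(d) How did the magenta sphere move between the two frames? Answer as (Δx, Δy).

(0.1, -1.2)

The magenta sphere started near (4.2, 2.6) and ended near (4.3, 1.4).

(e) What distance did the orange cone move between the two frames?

1.9

From (12.0, 6.7) to (13.8, 6.0), the orange cone covered √(1.8² + 0.7²) ≈ 1.9 units.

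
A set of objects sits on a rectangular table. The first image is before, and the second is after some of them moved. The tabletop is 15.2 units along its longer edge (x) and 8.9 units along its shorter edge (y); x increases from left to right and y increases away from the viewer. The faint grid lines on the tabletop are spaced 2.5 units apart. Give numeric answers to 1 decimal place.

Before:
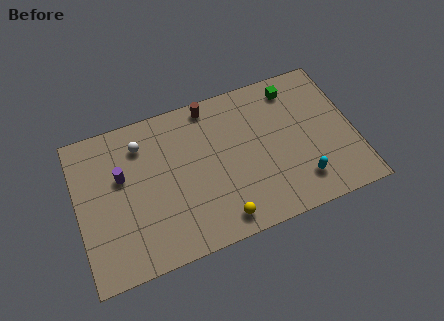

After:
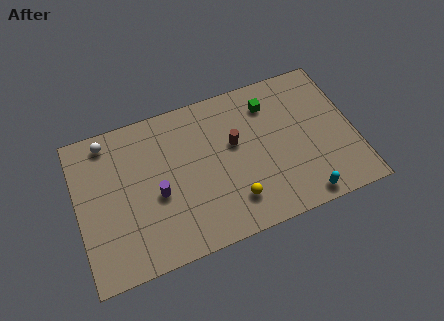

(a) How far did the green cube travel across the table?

1.5

From (12.2, 7.5) to (10.8, 7.0), the green cube covered √(1.4² + 0.5²) ≈ 1.5 units.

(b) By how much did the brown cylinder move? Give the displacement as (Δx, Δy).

(1.1, -2.7)

From the two frames, the brown cylinder sits at roughly (7.6, 8.0) before and (8.7, 5.3) after.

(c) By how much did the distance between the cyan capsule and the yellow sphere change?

-0.7

They were about 4.6 units apart before and 3.9 after — 0.7 units closer together.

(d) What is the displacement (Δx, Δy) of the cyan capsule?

(0.0, -1.0)

From the two frames, the cyan capsule sits at roughly (12.0, 1.9) before and (12.0, 0.9) after.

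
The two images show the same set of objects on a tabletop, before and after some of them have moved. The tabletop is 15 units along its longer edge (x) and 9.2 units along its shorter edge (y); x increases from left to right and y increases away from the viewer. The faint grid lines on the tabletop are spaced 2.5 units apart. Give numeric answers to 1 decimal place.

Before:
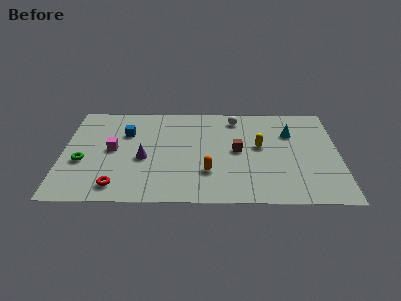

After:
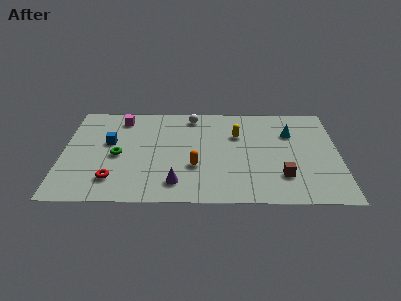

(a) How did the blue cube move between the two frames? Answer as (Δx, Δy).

(-0.9, -0.9)

The blue cube started near (3.4, 6.3) and ended near (2.5, 5.4).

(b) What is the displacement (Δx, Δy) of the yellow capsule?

(-1.2, 1.1)

The yellow capsule was at about (10.7, 5.1) and moved to about (9.5, 6.2).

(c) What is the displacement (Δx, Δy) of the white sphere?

(-2.4, 0.2)

The white sphere was at about (9.4, 7.8) and moved to about (7.0, 8.0).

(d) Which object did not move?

the cyan cone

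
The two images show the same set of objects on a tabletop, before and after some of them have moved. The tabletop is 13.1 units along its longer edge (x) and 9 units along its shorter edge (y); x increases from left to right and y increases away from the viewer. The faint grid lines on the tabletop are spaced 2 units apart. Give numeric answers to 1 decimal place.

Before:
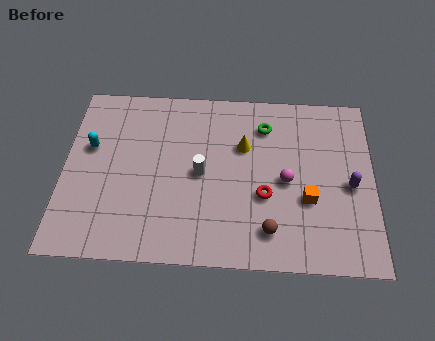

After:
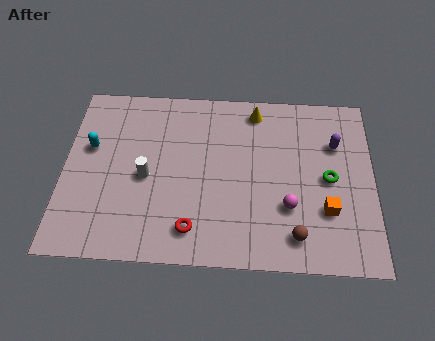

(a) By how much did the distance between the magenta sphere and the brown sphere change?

-1.2

The distance was about 2.6 in the first image and 1.4 in the second, so they moved 1.2 units closer together.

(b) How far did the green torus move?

3.7

The green torus moved from about (8.5, 7.0) to (11.2, 4.4), a distance of √(2.7² + 2.6²) ≈ 3.7.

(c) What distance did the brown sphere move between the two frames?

1.1

From (8.7, 1.7) to (9.8, 1.5), the brown sphere covered √(1.1² + 0.2²) ≈ 1.1 units.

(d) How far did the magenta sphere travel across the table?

1.3

From (9.4, 4.2) to (9.5, 2.9), the magenta sphere covered √(0.1² + 1.3²) ≈ 1.3 units.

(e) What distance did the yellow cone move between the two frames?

2.0

From (7.6, 5.9) to (8.1, 7.8), the yellow cone covered √(0.5² + 1.9²) ≈ 2.0 units.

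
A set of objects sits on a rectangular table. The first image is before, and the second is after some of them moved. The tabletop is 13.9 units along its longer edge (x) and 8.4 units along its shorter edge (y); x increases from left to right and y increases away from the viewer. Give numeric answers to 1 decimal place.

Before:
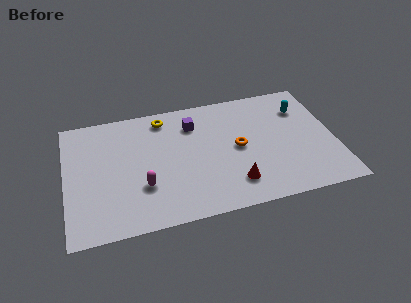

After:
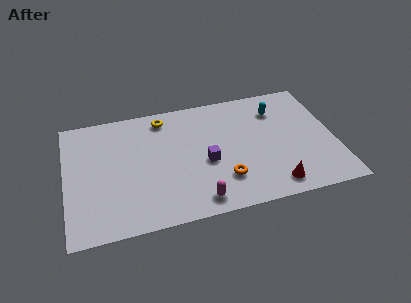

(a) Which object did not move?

the yellow torus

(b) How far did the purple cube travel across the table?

2.8

The purple cube was near (6.7, 6.4) before and (7.2, 3.6) after, so it travelled √(0.5² + 2.8²) ≈ 2.8 units.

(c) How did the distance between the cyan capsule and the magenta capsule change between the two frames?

-2.2

They were about 9.2 units apart before and 7.0 after — 2.2 units closer together.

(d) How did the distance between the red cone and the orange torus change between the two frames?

+0.3

Before: roughly 2.4 units apart; after: 2.7. That's 0.3 units further apart.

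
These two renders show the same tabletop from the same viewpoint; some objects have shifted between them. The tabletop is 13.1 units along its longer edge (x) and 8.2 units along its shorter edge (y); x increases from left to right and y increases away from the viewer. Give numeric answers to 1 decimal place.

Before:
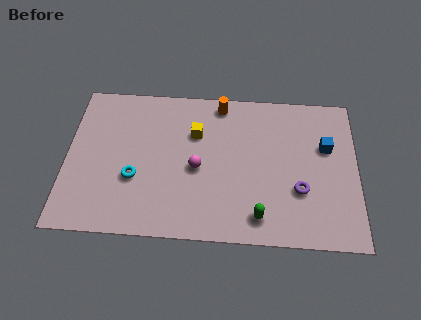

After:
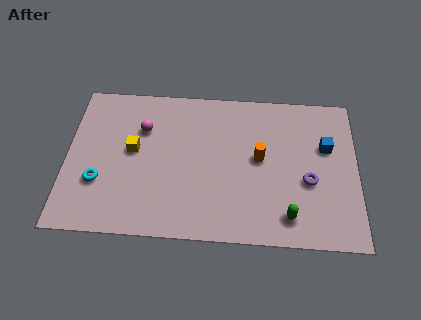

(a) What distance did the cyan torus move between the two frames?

1.6

The cyan torus moved from about (3.1, 3.0) to (1.5, 2.7), a distance of √(1.6² + 0.3²) ≈ 1.6.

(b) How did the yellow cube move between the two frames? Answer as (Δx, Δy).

(-2.8, -1.1)

The yellow cube started near (5.8, 5.6) and ended near (3.0, 4.5).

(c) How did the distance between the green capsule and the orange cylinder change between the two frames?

-3.0

They were about 6.3 units apart before and 3.3 after — 3.0 units closer together.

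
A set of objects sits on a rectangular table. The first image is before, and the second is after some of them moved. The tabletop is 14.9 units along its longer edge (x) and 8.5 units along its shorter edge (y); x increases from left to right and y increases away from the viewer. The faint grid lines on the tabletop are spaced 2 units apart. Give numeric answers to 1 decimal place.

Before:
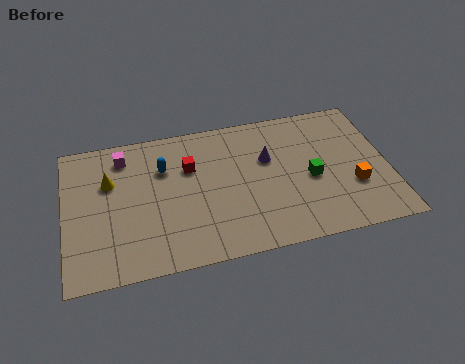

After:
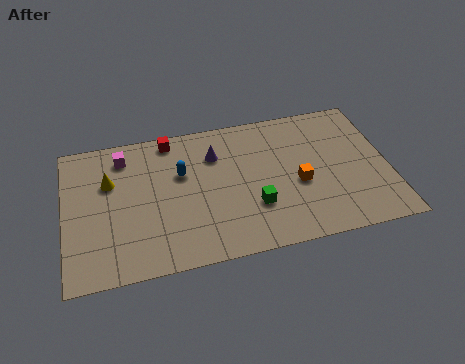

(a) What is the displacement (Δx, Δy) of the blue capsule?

(0.8, -0.5)

From the two frames, the blue capsule sits at roughly (4.6, 5.9) before and (5.4, 5.4) after.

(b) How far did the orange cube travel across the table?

2.6

The orange cube moved from about (13.2, 2.9) to (10.7, 3.6), a distance of √(2.5² + 0.7²) ≈ 2.6.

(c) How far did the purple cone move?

2.5

The purple cone was near (9.4, 5.4) before and (7.0, 6.2) after, so it travelled √(2.4² + 0.8²) ≈ 2.5 units.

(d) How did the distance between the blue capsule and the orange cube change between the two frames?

-3.5

Before: roughly 9.1 units apart; after: 5.6. That's 3.5 units closer together.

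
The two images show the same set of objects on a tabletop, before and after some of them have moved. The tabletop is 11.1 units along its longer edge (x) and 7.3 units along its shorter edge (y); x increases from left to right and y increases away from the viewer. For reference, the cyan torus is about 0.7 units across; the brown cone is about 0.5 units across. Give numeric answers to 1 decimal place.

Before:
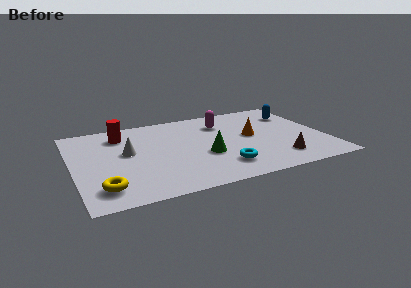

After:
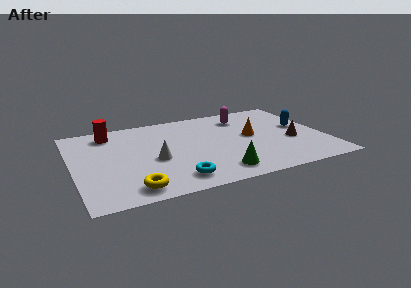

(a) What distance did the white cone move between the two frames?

1.5

The white cone was near (2.4, 4.1) before and (3.5, 3.1) after, so it travelled √(1.1² + 1.0²) ≈ 1.5 units.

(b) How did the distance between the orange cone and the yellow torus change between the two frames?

-0.9

They were about 7.2 units apart before and 6.3 after — 0.9 units closer together.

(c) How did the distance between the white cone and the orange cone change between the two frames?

-1.0

They were about 5.5 units apart before and 4.5 after — 1.0 units closer together.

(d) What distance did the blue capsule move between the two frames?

1.3

From (10.1, 5.4) to (10.2, 4.1), the blue capsule covered √(0.1² + 1.3²) ≈ 1.3 units.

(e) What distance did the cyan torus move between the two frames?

2.1

The cyan torus moved from about (6.3, 1.6) to (4.2, 1.2), a distance of √(2.1² + 0.4²) ≈ 2.1.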